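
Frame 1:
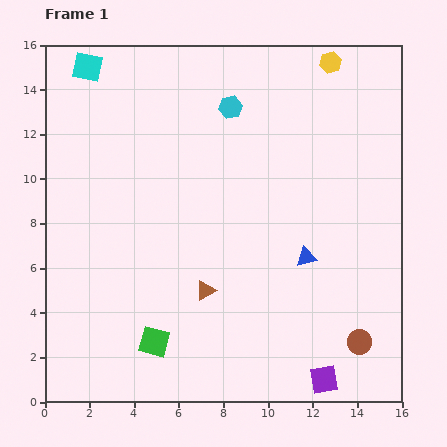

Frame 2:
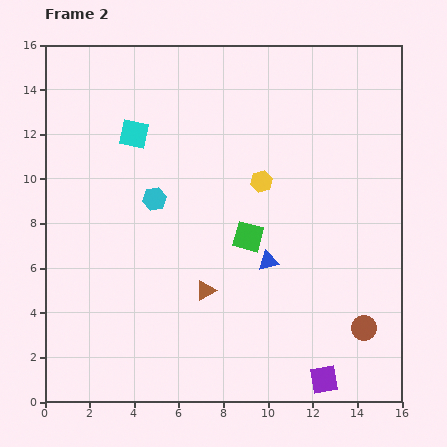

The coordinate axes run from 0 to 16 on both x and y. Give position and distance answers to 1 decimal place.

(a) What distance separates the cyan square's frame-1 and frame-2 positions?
3.7

The cyan square moved from (1.9, 15.0) to (4.0, 12.0), a distance of √(2.1² + 3.0²) ≈ 3.7.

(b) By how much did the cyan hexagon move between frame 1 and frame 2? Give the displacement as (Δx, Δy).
(-3.4, -4.1)

The cyan hexagon was at (8.3, 13.2) in frame 1 and (4.9, 9.1) in frame 2.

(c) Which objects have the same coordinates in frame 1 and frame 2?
the brown triangle, the purple square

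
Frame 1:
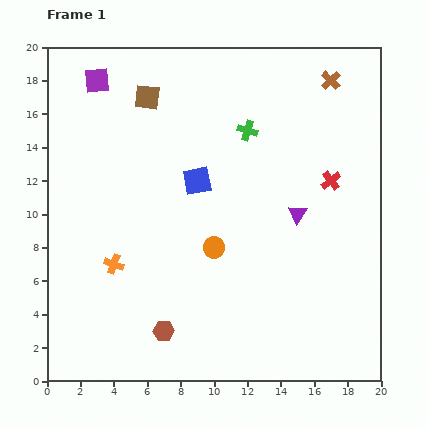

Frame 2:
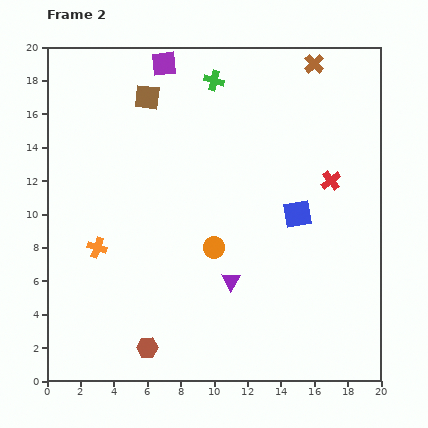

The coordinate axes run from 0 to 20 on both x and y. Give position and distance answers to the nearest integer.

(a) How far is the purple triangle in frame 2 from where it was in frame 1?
6

The purple triangle moved from (15, 10) to (11, 6), a distance of √(4² + 4²) ≈ 6.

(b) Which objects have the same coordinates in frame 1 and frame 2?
the red cross, the brown square, the orange circle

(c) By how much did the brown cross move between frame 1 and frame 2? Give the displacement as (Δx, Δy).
(-1, 1)

The brown cross was at (17, 18) in frame 1 and (16, 19) in frame 2.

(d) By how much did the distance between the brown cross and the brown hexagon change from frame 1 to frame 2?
+2

Distance in frame 1: 18. Distance in frame 2: 20.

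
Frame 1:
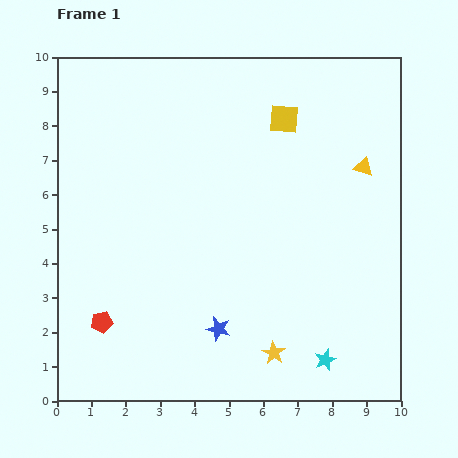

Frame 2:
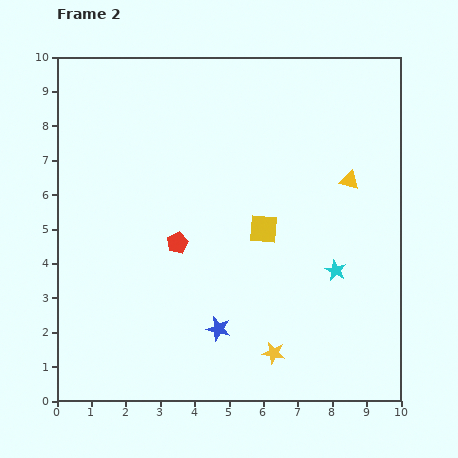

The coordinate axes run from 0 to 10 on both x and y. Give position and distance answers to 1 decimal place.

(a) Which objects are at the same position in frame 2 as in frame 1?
the blue star, the yellow star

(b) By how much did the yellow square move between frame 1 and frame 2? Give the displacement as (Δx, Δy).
(-0.6, -3.2)

The yellow square was at (6.6, 8.2) in frame 1 and (6.0, 5.0) in frame 2.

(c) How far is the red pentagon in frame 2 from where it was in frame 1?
3.2

The red pentagon moved from (1.3, 2.3) to (3.5, 4.6), a distance of √(2.2² + 2.3²) ≈ 3.2.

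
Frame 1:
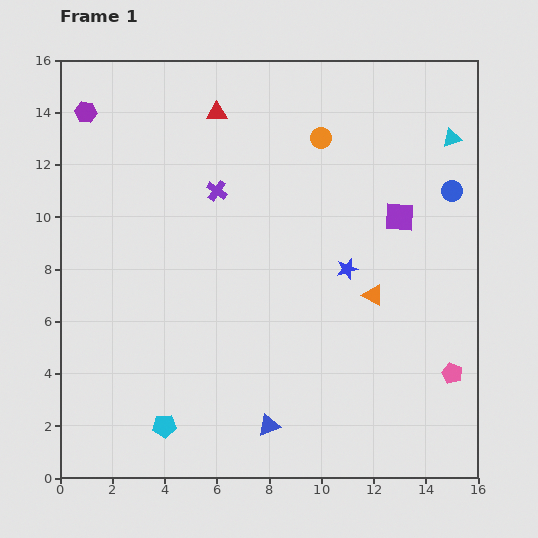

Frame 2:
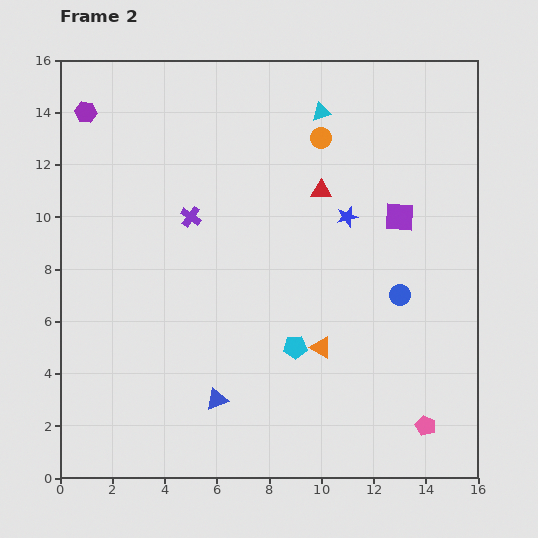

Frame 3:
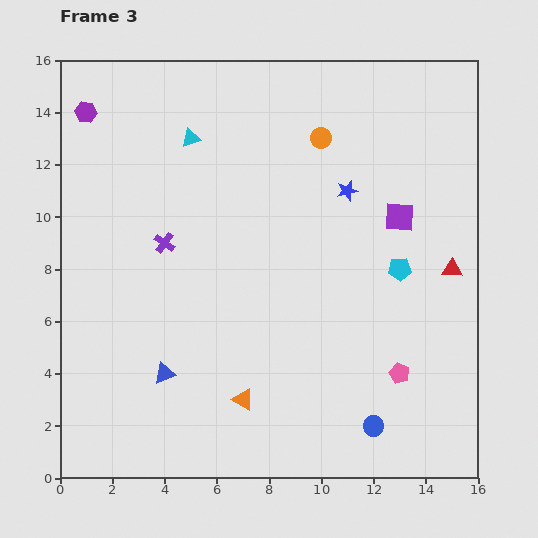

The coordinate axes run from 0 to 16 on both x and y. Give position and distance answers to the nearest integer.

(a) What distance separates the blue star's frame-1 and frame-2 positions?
2

The blue star moved from (11, 8) to (11, 10), a distance of √(0² + 2²) ≈ 2.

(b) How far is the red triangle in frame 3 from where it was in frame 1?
11

The red triangle moved from (6, 14) to (15, 8), a distance of √(9² + 6²) ≈ 11.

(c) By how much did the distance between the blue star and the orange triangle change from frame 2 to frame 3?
+4

Distance in frame 2: 5. Distance in frame 3: 9.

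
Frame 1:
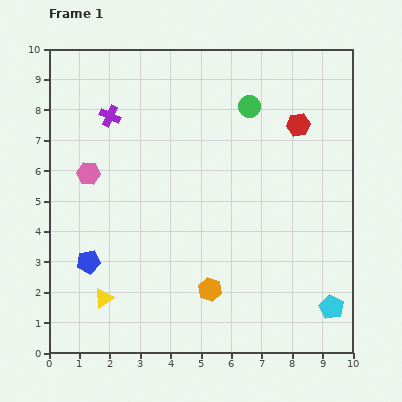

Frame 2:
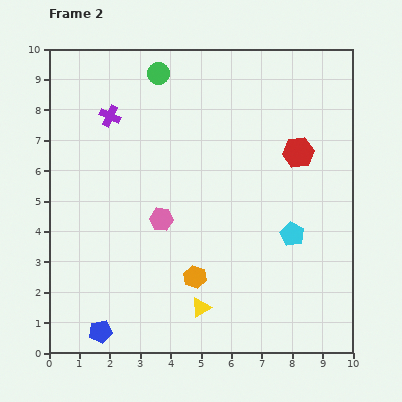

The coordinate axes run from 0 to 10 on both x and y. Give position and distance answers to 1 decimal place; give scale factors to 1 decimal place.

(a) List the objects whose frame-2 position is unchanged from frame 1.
the purple cross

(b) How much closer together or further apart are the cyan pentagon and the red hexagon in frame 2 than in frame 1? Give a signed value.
-3.4

Distance in frame 1: 6.1. Distance in frame 2: 2.7.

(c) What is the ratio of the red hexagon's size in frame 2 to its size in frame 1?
1.3×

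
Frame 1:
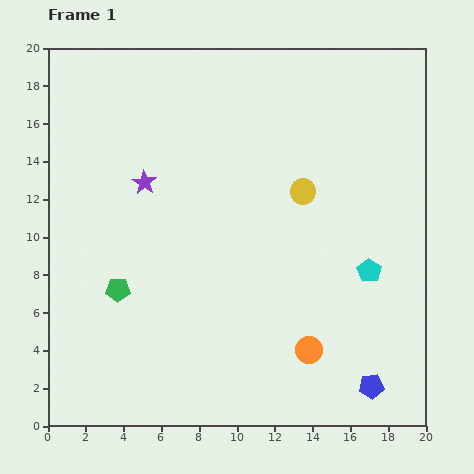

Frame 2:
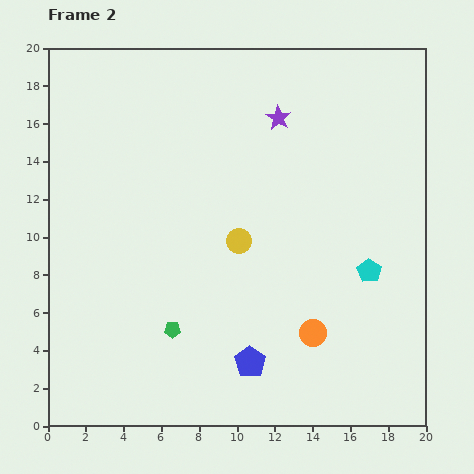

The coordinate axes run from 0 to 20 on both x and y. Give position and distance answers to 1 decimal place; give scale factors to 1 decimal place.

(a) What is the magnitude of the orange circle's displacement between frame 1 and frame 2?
0.9

The orange circle moved from (13.8, 4.0) to (14.0, 4.9), a distance of √(0.2² + 0.9²) ≈ 0.9.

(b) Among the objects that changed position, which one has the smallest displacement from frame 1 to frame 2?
the orange circle

(moved 0.9)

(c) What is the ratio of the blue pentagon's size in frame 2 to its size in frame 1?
1.3×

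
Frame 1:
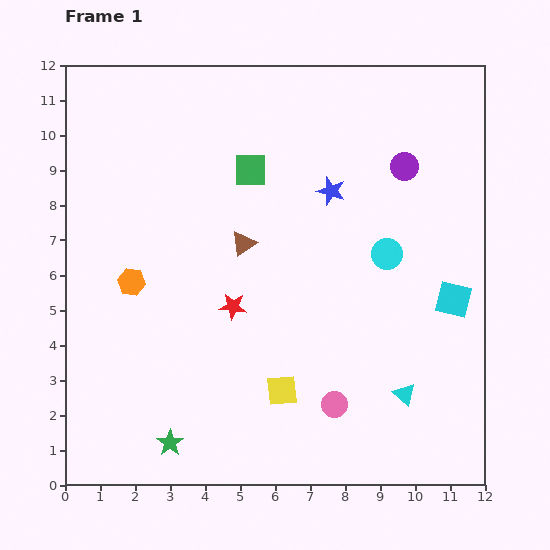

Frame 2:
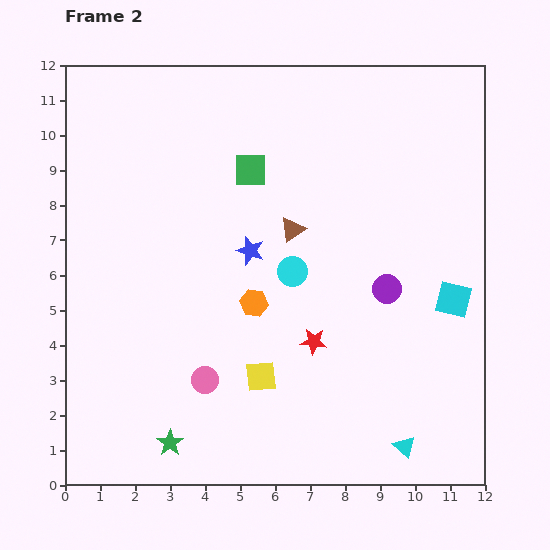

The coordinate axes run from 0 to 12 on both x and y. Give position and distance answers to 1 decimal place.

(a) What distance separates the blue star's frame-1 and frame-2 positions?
2.9

The blue star moved from (7.6, 8.4) to (5.3, 6.7), a distance of √(2.3² + 1.7²) ≈ 2.9.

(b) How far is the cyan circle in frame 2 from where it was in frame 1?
2.7

The cyan circle moved from (9.2, 6.6) to (6.5, 6.1), a distance of √(2.7² + 0.5²) ≈ 2.7.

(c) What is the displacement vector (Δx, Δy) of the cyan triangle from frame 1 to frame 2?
(0.0, -1.5)

The cyan triangle was at (9.7, 2.6) in frame 1 and (9.7, 1.1) in frame 2.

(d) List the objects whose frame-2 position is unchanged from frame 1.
the cyan square, the green square, the green star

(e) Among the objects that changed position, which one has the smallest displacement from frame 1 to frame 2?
the yellow square

(moved 0.7)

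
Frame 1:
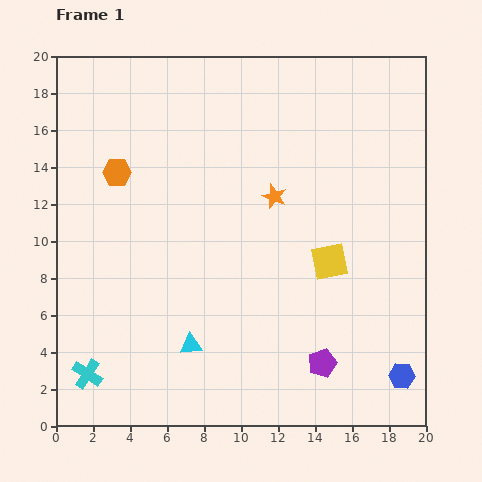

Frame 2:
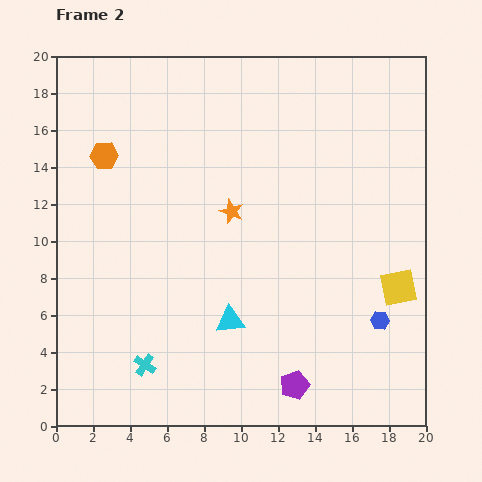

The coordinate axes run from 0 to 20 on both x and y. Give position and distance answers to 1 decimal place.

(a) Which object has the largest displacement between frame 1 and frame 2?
the yellow square

(moved 4.0; next 3.2)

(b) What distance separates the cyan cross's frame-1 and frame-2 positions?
3.1

The cyan cross moved from (1.7, 2.8) to (4.8, 3.3), a distance of √(3.1² + 0.5²) ≈ 3.1.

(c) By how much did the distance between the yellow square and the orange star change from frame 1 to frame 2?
+5.3

Distance in frame 1: 4.6. Distance in frame 2: 9.9.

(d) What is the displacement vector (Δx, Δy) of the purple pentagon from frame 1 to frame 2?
(-1.5, -1.2)

The purple pentagon was at (14.4, 3.4) in frame 1 and (12.9, 2.2) in frame 2.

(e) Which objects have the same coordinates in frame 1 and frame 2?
none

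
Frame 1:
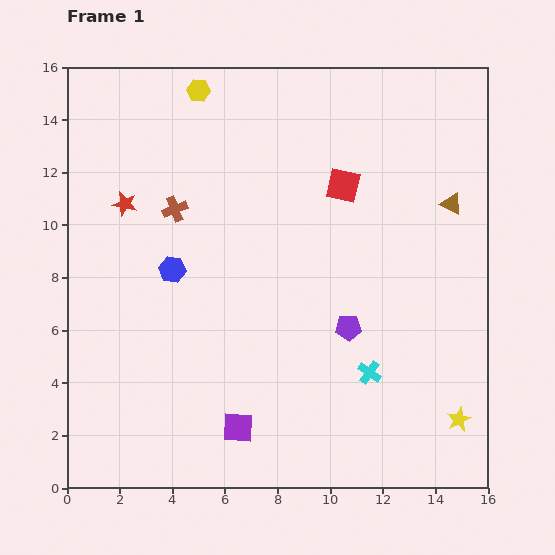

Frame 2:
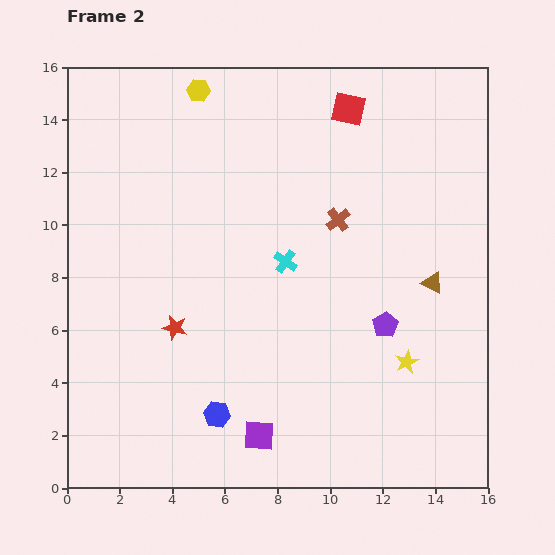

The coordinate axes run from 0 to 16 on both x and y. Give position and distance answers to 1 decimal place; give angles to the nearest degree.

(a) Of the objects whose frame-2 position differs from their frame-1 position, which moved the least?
the purple square

(moved 0.9)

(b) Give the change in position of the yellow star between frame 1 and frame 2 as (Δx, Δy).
(-2.0, 2.2)

The yellow star was at (14.9, 2.6) in frame 1 and (12.9, 4.8) in frame 2.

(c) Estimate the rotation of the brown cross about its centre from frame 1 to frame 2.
18° counter-clockwise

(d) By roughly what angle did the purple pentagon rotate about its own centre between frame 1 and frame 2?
30° counter-clockwise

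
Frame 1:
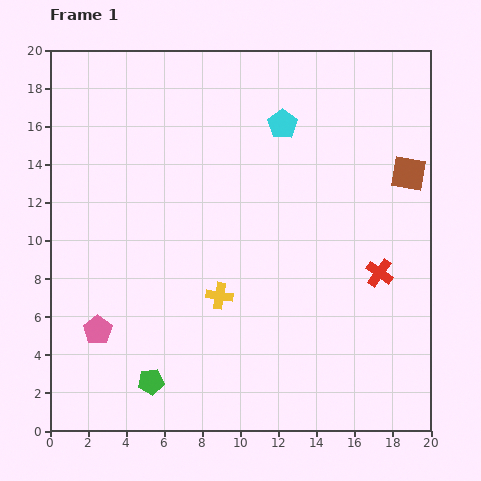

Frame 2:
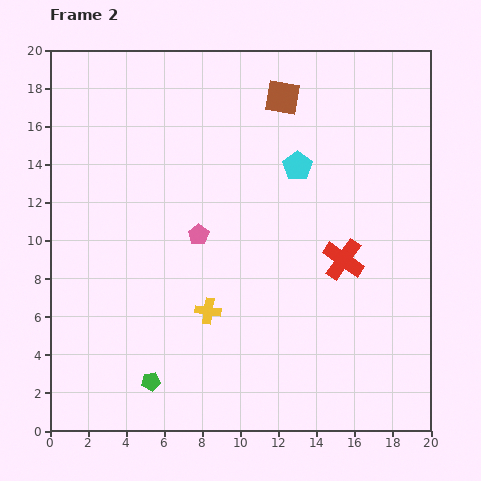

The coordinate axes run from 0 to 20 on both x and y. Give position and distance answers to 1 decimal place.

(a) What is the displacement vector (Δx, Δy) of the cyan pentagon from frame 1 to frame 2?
(0.8, -2.2)

The cyan pentagon was at (12.2, 16.1) in frame 1 and (13.0, 13.9) in frame 2.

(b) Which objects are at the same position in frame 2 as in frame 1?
the green pentagon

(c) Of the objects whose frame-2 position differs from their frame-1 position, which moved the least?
the yellow cross

(moved 1.0)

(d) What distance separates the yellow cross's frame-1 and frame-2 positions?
1.0

The yellow cross moved from (8.9, 7.1) to (8.3, 6.3), a distance of √(0.6² + 0.8²) ≈ 1.0.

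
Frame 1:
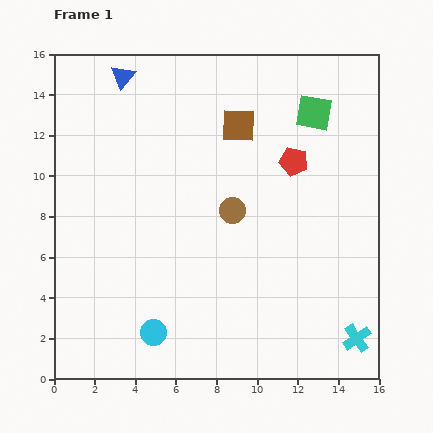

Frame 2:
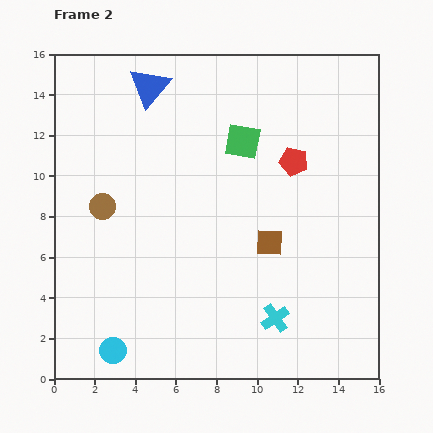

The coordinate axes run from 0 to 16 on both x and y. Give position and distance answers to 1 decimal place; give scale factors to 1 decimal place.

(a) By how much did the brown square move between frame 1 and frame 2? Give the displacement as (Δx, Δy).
(1.5, -5.8)

The brown square was at (9.1, 12.5) in frame 1 and (10.6, 6.7) in frame 2.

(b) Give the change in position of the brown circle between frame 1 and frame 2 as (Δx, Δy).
(-6.4, 0.2)

The brown circle was at (8.8, 8.3) in frame 1 and (2.4, 8.5) in frame 2.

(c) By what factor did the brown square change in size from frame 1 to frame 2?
0.8×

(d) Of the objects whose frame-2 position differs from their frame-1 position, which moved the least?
the blue triangle

(moved 1.4)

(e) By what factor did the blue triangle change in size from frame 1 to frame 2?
1.7×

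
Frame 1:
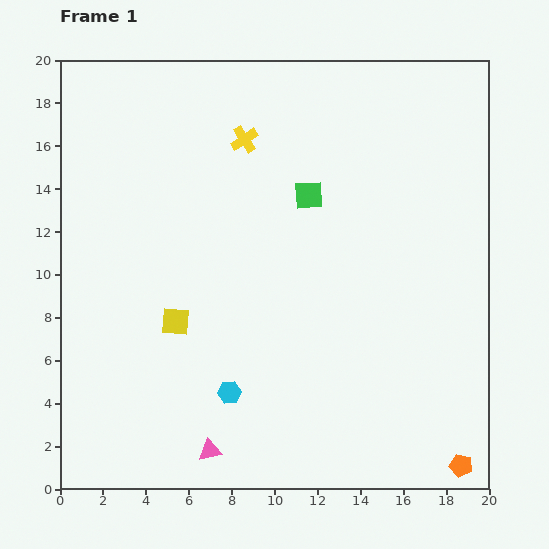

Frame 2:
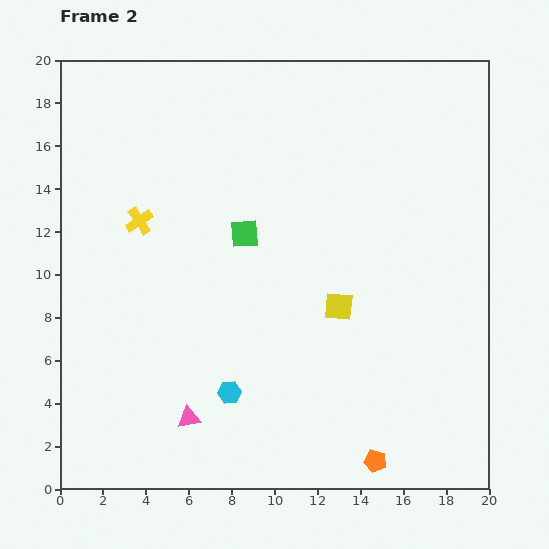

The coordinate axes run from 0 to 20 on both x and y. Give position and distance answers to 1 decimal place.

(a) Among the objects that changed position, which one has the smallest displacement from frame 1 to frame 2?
the pink triangle

(moved 1.8)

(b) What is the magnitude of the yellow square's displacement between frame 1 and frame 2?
7.6

The yellow square moved from (5.4, 7.8) to (13.0, 8.5), a distance of √(7.6² + 0.7²) ≈ 7.6.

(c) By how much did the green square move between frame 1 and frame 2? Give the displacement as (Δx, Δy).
(-3.0, -1.8)

The green square was at (11.6, 13.7) in frame 1 and (8.6, 11.9) in frame 2.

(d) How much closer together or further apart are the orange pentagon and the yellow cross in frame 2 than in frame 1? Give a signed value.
-2.5

Distance in frame 1: 18.2. Distance in frame 2: 15.7.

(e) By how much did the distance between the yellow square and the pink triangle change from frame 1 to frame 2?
+2.5

Distance in frame 1: 6.2. Distance in frame 2: 8.7.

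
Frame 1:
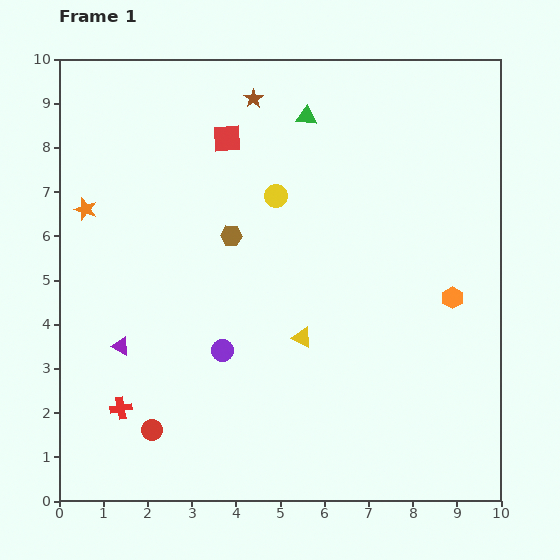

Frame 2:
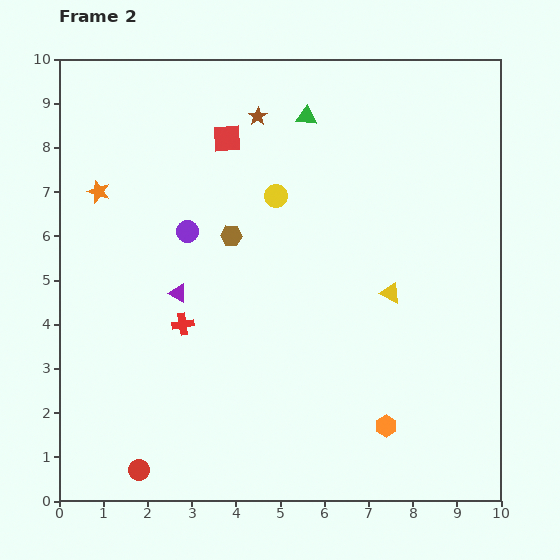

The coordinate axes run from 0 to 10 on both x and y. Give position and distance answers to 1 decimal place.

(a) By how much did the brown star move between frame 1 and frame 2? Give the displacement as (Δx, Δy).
(0.1, -0.4)

The brown star was at (4.4, 9.1) in frame 1 and (4.5, 8.7) in frame 2.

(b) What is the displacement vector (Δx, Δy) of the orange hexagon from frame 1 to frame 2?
(-1.5, -2.9)

The orange hexagon was at (8.9, 4.6) in frame 1 and (7.4, 1.7) in frame 2.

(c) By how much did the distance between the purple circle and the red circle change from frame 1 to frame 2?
+3.1

Distance in frame 1: 2.4. Distance in frame 2: 5.5.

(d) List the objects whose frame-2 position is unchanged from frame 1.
the yellow circle, the green triangle, the red square, the brown hexagon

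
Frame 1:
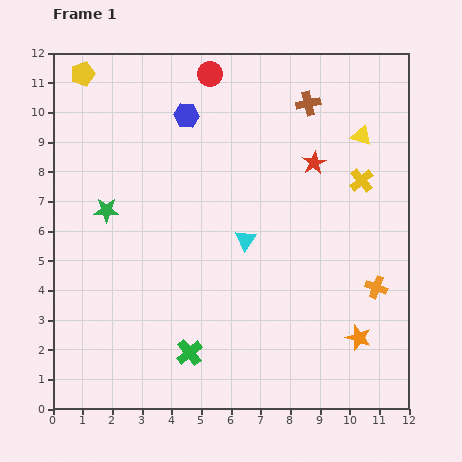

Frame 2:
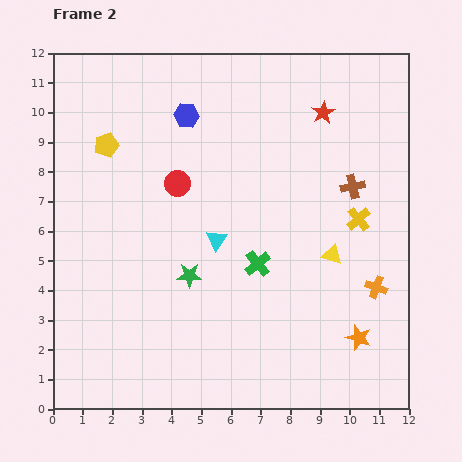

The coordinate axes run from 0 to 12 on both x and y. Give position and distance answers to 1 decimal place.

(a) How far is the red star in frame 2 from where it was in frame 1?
1.7

The red star moved from (8.8, 8.3) to (9.1, 10.0), a distance of √(0.3² + 1.7²) ≈ 1.7.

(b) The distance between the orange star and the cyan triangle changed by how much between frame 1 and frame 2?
+0.8

Distance in frame 1: 5.0. Distance in frame 2: 5.8.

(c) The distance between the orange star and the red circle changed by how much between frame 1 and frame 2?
-2.2

Distance in frame 1: 10.2. Distance in frame 2: 8.0.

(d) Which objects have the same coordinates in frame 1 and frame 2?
the blue hexagon, the orange star, the orange cross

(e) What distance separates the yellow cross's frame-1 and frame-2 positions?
1.3

The yellow cross moved from (10.4, 7.7) to (10.3, 6.4), a distance of √(0.1² + 1.3²) ≈ 1.3.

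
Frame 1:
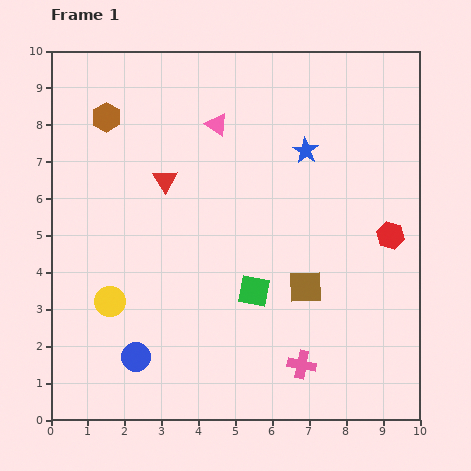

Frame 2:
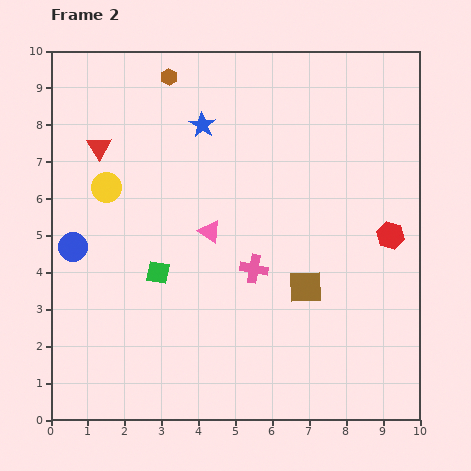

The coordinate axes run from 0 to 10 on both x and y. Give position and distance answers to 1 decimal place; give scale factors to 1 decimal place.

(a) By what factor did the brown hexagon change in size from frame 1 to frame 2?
0.6×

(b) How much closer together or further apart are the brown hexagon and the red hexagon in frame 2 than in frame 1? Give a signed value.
-0.9

Distance in frame 1: 8.3. Distance in frame 2: 7.4.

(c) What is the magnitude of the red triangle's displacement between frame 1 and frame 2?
2.0

The red triangle moved from (3.1, 6.5) to (1.3, 7.4), a distance of √(1.8² + 0.9²) ≈ 2.0.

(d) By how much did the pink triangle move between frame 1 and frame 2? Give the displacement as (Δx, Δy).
(-0.2, -2.9)

The pink triangle was at (4.5, 8.0) in frame 1 and (4.3, 5.1) in frame 2.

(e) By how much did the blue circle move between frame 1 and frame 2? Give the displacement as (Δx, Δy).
(-1.7, 3.0)

The blue circle was at (2.3, 1.7) in frame 1 and (0.6, 4.7) in frame 2.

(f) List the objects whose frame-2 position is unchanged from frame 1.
the brown square, the red hexagon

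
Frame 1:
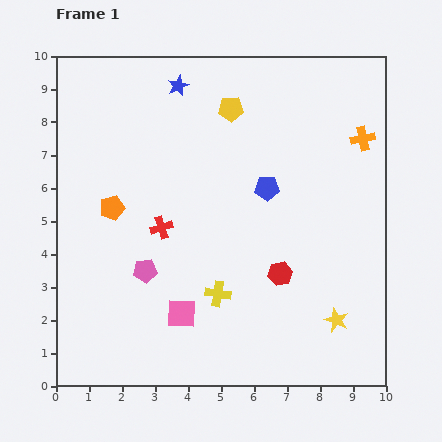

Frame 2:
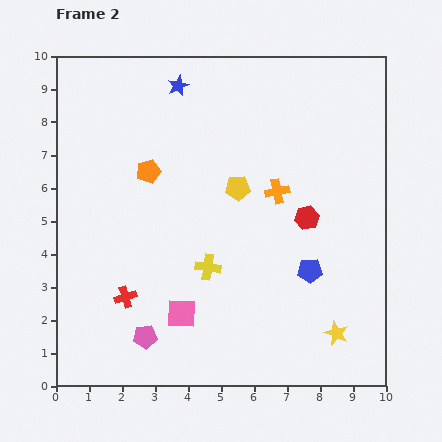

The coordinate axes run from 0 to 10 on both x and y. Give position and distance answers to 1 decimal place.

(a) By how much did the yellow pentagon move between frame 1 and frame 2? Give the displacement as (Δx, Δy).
(0.2, -2.4)

The yellow pentagon was at (5.3, 8.4) in frame 1 and (5.5, 6.0) in frame 2.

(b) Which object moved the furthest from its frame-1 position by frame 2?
the orange cross

(moved 3.1; next 2.8)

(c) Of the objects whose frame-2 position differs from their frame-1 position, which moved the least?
the yellow star

(moved 0.4)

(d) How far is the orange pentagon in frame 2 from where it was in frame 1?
1.6

The orange pentagon moved from (1.7, 5.4) to (2.8, 6.5), a distance of √(1.1² + 1.1²) ≈ 1.6.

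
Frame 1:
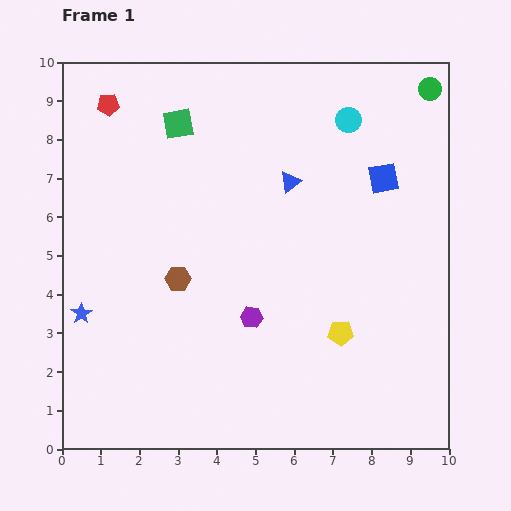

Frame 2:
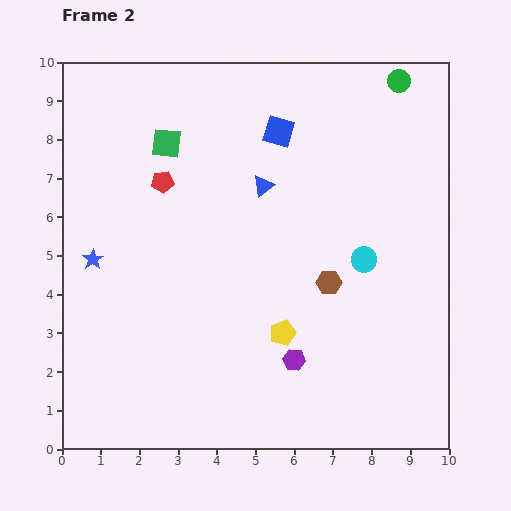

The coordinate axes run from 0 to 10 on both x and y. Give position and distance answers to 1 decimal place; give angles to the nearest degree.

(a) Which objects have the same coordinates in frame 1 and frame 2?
none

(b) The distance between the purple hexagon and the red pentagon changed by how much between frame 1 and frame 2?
-0.9

Distance in frame 1: 6.6. Distance in frame 2: 5.7.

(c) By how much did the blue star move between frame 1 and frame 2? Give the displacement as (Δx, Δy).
(0.3, 1.4)

The blue star was at (0.5, 3.5) in frame 1 and (0.8, 4.9) in frame 2.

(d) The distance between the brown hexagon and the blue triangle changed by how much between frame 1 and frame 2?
-0.8

Distance in frame 1: 3.8. Distance in frame 2: 3.0.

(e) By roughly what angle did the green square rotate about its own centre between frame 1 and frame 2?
17° clockwise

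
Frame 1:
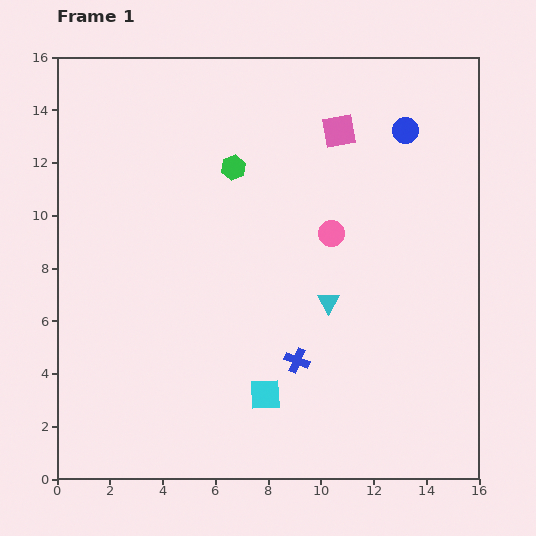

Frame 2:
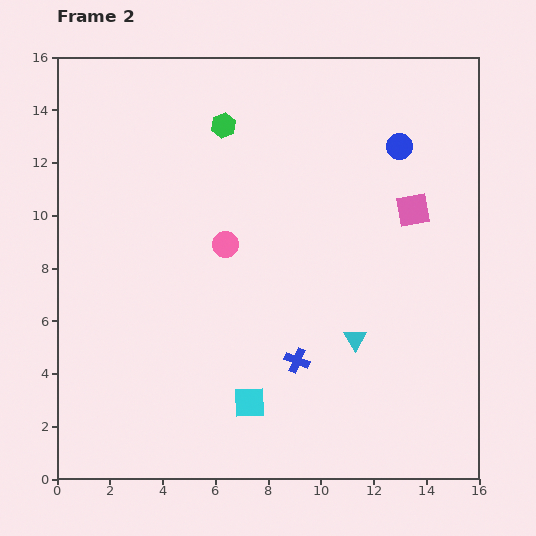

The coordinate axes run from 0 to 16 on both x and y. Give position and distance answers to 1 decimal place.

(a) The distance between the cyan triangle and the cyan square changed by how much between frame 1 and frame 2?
+0.5

Distance in frame 1: 4.2. Distance in frame 2: 4.7.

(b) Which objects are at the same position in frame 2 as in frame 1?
the blue cross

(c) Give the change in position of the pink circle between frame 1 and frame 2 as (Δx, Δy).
(-4.0, -0.4)

The pink circle was at (10.4, 9.3) in frame 1 and (6.4, 8.9) in frame 2.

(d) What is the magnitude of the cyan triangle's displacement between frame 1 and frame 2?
1.7

The cyan triangle moved from (10.3, 6.7) to (11.3, 5.3), a distance of √(1.0² + 1.4²) ≈ 1.7.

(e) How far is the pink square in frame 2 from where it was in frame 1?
4.1

The pink square moved from (10.7, 13.2) to (13.5, 10.2), a distance of √(2.8² + 3.0²) ≈ 4.1.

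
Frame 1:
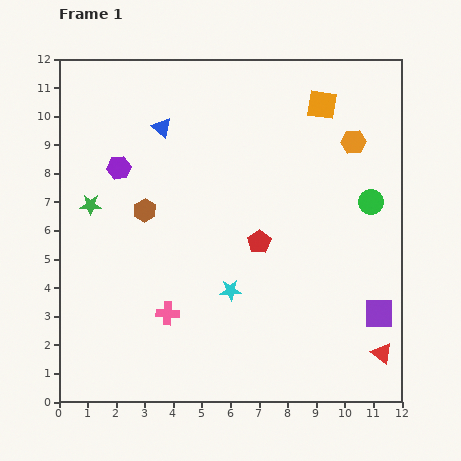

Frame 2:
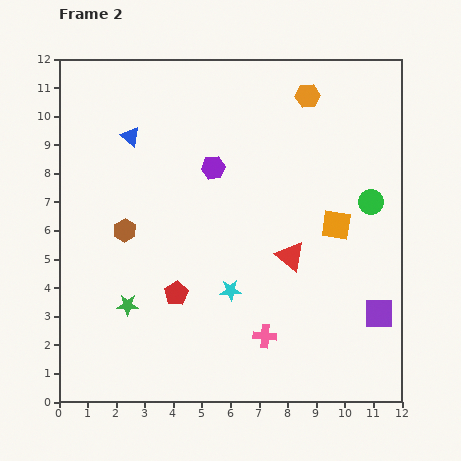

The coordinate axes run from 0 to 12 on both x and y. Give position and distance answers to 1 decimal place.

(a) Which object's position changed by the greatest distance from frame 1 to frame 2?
the red triangle

(moved 4.7; next 4.2)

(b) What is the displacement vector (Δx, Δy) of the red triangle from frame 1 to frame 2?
(-3.2, 3.4)

The red triangle was at (11.3, 1.7) in frame 1 and (8.1, 5.1) in frame 2.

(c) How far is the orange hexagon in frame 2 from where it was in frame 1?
2.3

The orange hexagon moved from (10.3, 9.1) to (8.7, 10.7), a distance of √(1.6² + 1.6²) ≈ 2.3.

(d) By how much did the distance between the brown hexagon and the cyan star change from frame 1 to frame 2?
+0.2

Distance in frame 1: 4.1. Distance in frame 2: 4.3.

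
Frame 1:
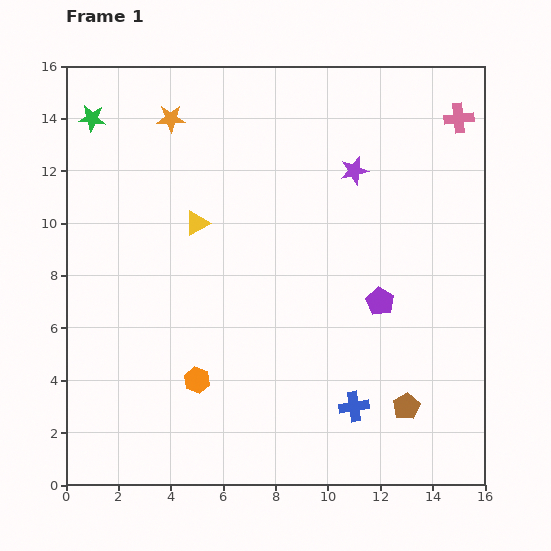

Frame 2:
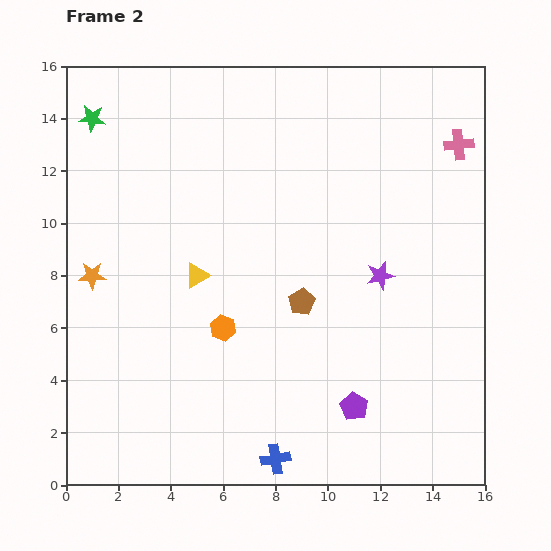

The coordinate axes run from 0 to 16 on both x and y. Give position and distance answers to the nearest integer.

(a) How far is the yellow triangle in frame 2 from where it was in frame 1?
2

The yellow triangle moved from (5, 10) to (5, 8), a distance of √(0² + 2²) ≈ 2.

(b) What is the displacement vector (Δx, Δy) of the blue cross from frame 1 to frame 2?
(-3, -2)

The blue cross was at (11, 3) in frame 1 and (8, 1) in frame 2.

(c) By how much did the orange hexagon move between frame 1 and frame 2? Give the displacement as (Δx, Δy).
(1, 2)

The orange hexagon was at (5, 4) in frame 1 and (6, 6) in frame 2.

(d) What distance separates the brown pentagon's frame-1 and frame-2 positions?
6

The brown pentagon moved from (13, 3) to (9, 7), a distance of √(4² + 4²) ≈ 6.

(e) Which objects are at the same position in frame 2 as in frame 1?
the green star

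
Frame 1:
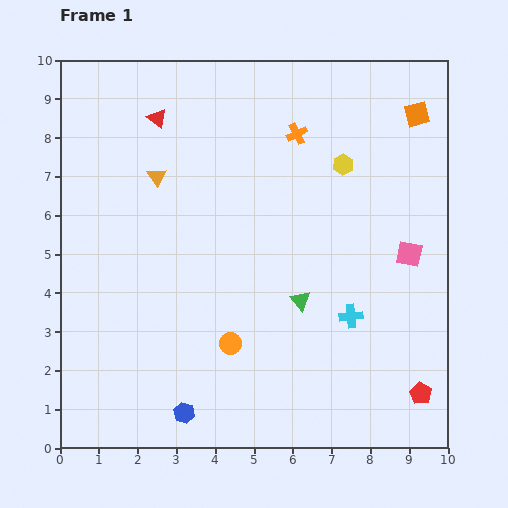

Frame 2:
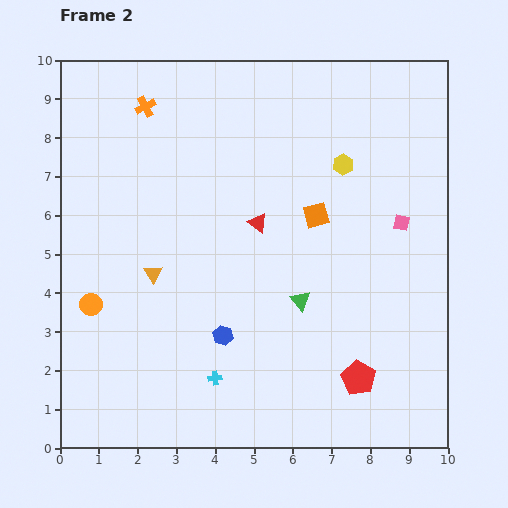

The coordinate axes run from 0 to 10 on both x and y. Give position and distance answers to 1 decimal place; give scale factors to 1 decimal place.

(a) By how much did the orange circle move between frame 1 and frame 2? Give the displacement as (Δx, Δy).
(-3.6, 1.0)

The orange circle was at (4.4, 2.7) in frame 1 and (0.8, 3.7) in frame 2.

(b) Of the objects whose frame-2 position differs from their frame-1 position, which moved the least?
the pink square

(moved 0.8)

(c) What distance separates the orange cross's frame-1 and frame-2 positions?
4.0

The orange cross moved from (6.1, 8.1) to (2.2, 8.8), a distance of √(3.9² + 0.7²) ≈ 4.0.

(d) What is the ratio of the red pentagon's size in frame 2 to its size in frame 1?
1.5×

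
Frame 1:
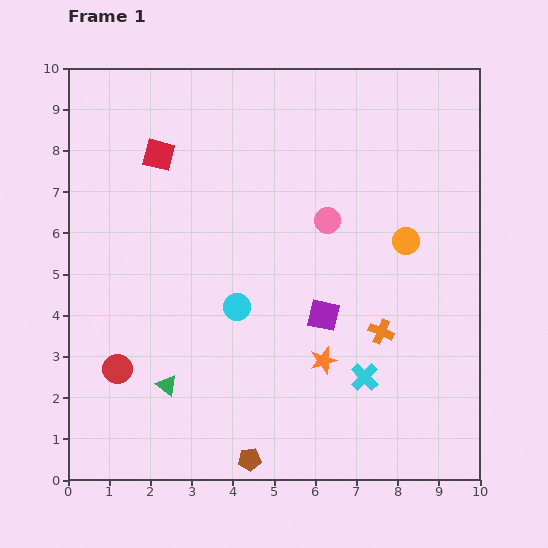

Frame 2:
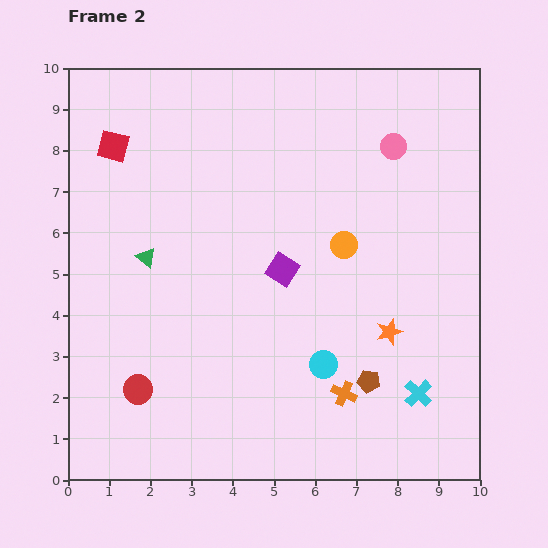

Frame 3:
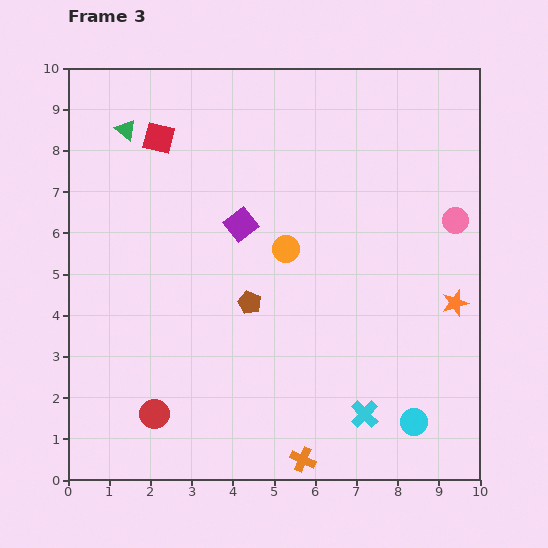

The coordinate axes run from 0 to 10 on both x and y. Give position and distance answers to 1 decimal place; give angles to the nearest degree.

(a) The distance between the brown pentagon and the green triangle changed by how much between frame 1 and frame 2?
+3.5

Distance in frame 1: 2.7. Distance in frame 2: 6.2.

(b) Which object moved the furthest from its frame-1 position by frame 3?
the green triangle

(moved 6.3; next 5.1)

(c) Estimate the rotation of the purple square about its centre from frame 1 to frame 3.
39° clockwise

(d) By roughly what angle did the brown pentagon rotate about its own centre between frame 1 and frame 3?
30° clockwise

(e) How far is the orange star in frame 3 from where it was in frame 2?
1.7

The orange star moved from (7.8, 3.6) to (9.4, 4.3), a distance of √(1.6² + 0.7²) ≈ 1.7.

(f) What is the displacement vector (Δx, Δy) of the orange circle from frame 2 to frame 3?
(-1.4, -0.1)

The orange circle was at (6.7, 5.7) in frame 2 and (5.3, 5.6) in frame 3.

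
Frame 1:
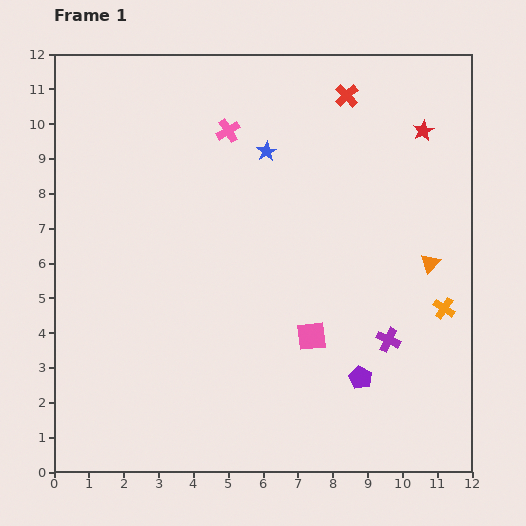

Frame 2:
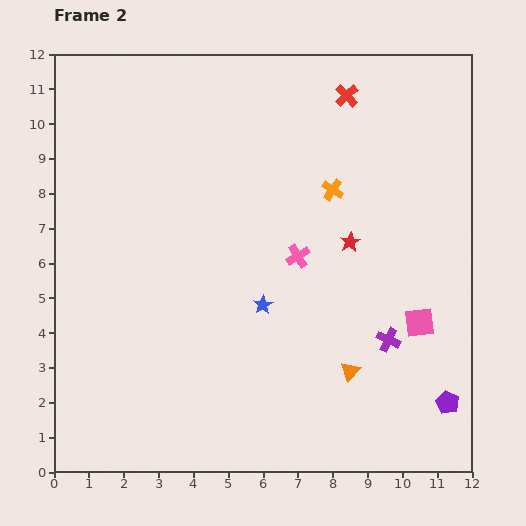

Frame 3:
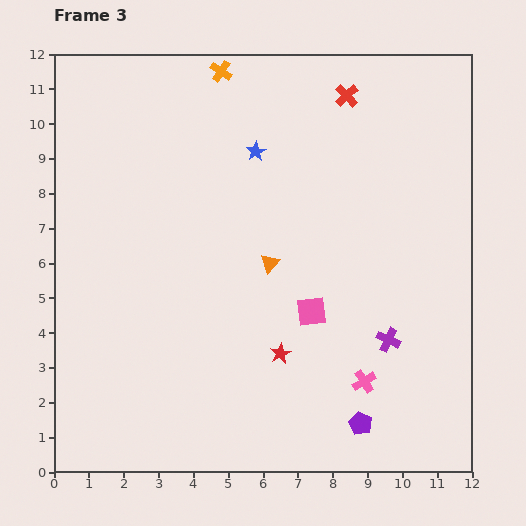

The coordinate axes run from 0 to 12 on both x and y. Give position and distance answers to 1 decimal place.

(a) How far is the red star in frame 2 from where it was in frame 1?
3.8

The red star moved from (10.6, 9.8) to (8.5, 6.6), a distance of √(2.1² + 3.2²) ≈ 3.8.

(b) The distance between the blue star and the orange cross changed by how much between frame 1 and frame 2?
-2.9

Distance in frame 1: 6.8. Distance in frame 2: 3.9.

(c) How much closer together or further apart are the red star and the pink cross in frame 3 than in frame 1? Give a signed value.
-3.1

Distance in frame 1: 5.6. Distance in frame 3: 2.5.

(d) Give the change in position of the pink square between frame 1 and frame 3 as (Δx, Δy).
(0.0, 0.7)

The pink square was at (7.4, 3.9) in frame 1 and (7.4, 4.6) in frame 3.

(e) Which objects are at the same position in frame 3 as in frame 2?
the red cross, the purple cross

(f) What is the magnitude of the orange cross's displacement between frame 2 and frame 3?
4.7

The orange cross moved from (8.0, 8.1) to (4.8, 11.5), a distance of √(3.2² + 3.4²) ≈ 4.7.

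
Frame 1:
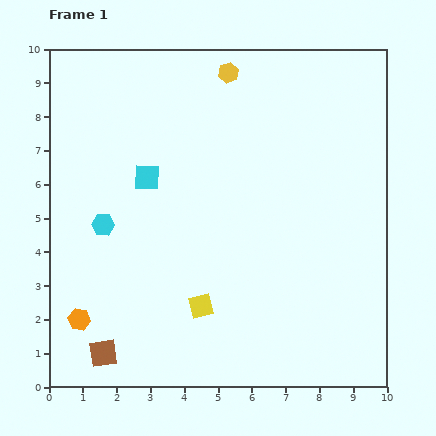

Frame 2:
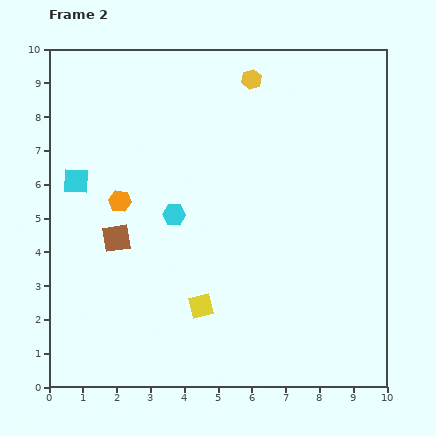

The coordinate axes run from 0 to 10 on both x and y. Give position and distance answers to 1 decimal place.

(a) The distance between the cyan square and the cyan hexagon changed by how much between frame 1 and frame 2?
+1.2

Distance in frame 1: 1.9. Distance in frame 2: 3.1.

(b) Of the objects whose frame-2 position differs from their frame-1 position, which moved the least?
the yellow hexagon

(moved 0.7)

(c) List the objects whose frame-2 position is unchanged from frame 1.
the yellow square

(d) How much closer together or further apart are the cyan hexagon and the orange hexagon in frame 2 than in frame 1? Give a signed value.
-1.3

Distance in frame 1: 2.9. Distance in frame 2: 1.6.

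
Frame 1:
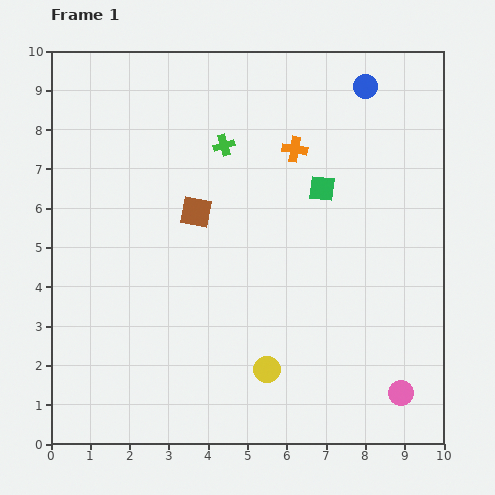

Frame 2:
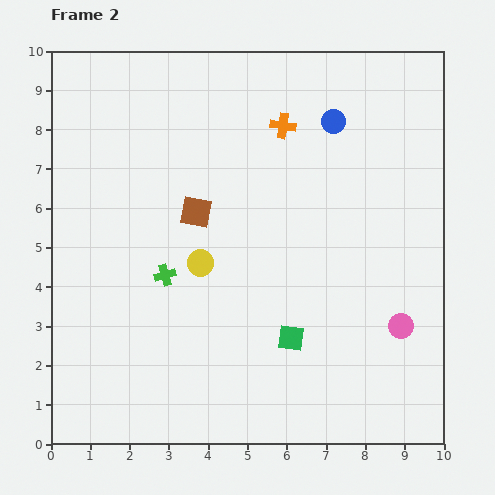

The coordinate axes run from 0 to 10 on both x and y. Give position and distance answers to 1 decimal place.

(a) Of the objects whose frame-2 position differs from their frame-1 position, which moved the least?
the orange cross

(moved 0.7)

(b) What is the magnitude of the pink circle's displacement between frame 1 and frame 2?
1.7

The pink circle moved from (8.9, 1.3) to (8.9, 3.0), a distance of √(0.0² + 1.7²) ≈ 1.7.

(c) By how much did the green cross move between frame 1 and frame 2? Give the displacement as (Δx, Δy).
(-1.5, -3.3)

The green cross was at (4.4, 7.6) in frame 1 and (2.9, 4.3) in frame 2.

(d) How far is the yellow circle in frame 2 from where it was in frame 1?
3.2

The yellow circle moved from (5.5, 1.9) to (3.8, 4.6), a distance of √(1.7² + 2.7²) ≈ 3.2.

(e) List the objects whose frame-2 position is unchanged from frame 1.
the brown square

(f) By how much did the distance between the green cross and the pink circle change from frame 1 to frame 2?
-1.6

Distance in frame 1: 7.7. Distance in frame 2: 6.1.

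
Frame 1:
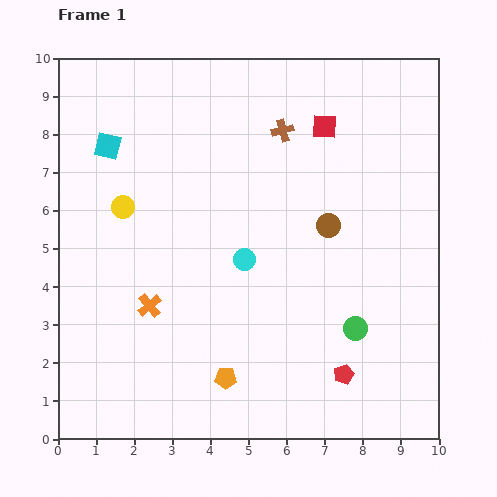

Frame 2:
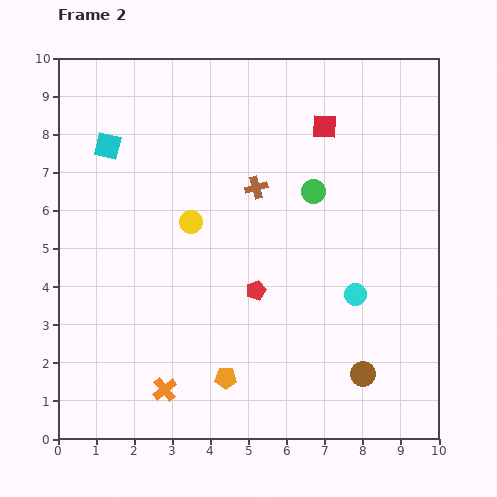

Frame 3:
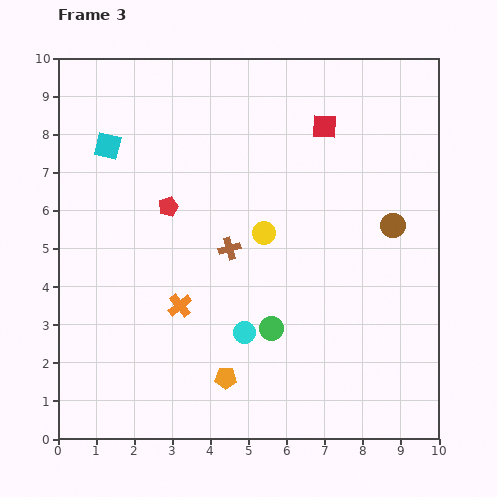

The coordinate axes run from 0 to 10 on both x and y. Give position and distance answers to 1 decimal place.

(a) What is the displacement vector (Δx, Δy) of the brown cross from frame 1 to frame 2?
(-0.7, -1.5)

The brown cross was at (5.9, 8.1) in frame 1 and (5.2, 6.6) in frame 2.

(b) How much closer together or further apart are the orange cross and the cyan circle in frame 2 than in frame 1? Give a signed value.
+2.8

Distance in frame 1: 2.8. Distance in frame 2: 5.6.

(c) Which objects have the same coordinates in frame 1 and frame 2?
the orange pentagon, the red square, the cyan square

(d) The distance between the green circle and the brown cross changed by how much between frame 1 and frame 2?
-4.0

Distance in frame 1: 5.5. Distance in frame 2: 1.5.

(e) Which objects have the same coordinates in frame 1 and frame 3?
the orange pentagon, the red square, the cyan square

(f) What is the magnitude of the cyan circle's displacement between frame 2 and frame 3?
3.1

The cyan circle moved from (7.8, 3.8) to (4.9, 2.8), a distance of √(2.9² + 1.0²) ≈ 3.1.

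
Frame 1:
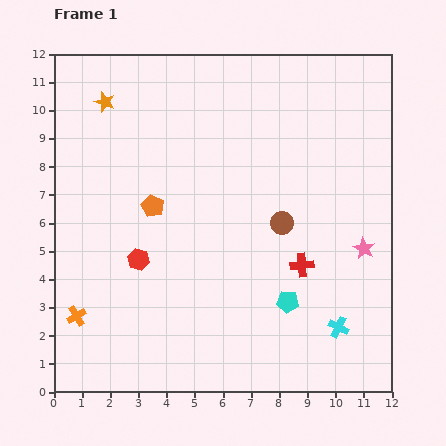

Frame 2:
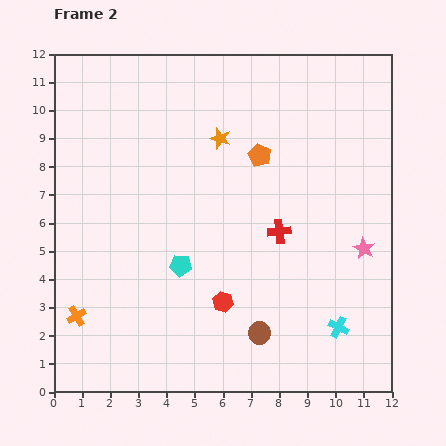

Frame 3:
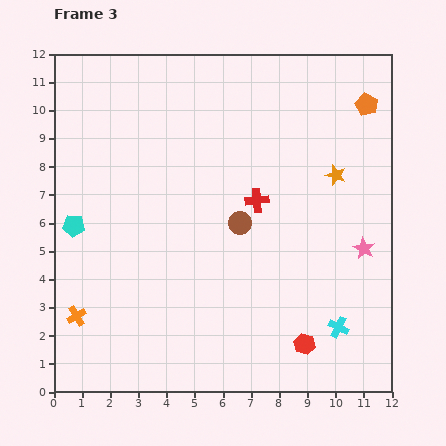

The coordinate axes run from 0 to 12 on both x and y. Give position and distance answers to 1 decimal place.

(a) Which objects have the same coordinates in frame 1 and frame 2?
the cyan cross, the orange cross, the pink star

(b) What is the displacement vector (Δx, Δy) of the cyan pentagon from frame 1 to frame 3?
(-7.6, 2.7)

The cyan pentagon was at (8.3, 3.2) in frame 1 and (0.7, 5.9) in frame 3.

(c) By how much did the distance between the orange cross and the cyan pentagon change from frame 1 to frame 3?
-4.3

Distance in frame 1: 7.5. Distance in frame 3: 3.2.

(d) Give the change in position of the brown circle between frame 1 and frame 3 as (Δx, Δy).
(-1.5, 0.0)

The brown circle was at (8.1, 6.0) in frame 1 and (6.6, 6.0) in frame 3.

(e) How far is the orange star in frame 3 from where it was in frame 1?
8.6

The orange star moved from (1.8, 10.3) to (10.0, 7.7), a distance of √(8.2² + 2.6²) ≈ 8.6.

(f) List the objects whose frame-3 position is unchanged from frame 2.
the cyan cross, the orange cross, the pink star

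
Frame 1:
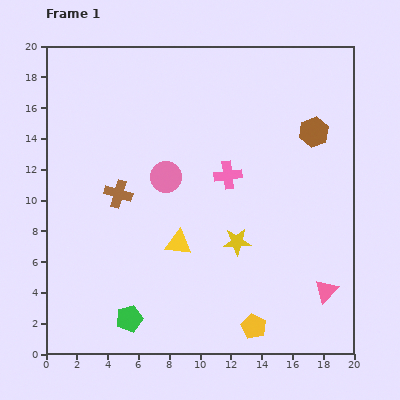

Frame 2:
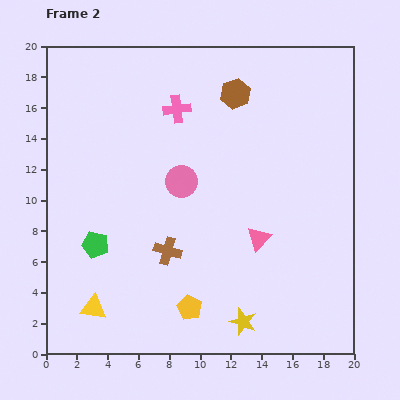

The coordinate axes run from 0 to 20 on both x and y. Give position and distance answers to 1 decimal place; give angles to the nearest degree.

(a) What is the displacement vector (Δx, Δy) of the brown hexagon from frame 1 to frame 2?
(-5.1, 2.5)

The brown hexagon was at (17.4, 14.4) in frame 1 and (12.3, 16.9) in frame 2.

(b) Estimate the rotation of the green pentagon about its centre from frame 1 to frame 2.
30° clockwise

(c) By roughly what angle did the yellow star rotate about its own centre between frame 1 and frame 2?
23° clockwise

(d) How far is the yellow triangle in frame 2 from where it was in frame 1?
6.9

The yellow triangle moved from (8.6, 7.2) to (3.1, 3.0), a distance of √(5.5² + 4.2²) ≈ 6.9.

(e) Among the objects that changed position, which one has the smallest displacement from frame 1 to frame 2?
the pink circle

(moved 1.0)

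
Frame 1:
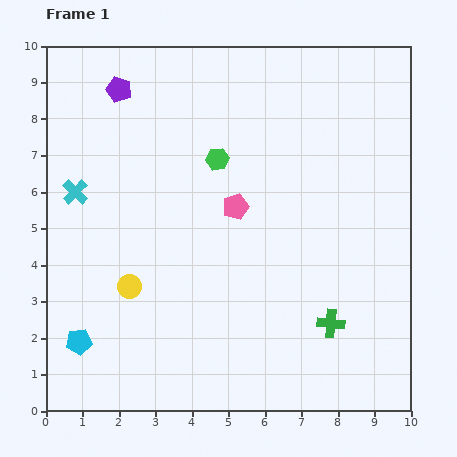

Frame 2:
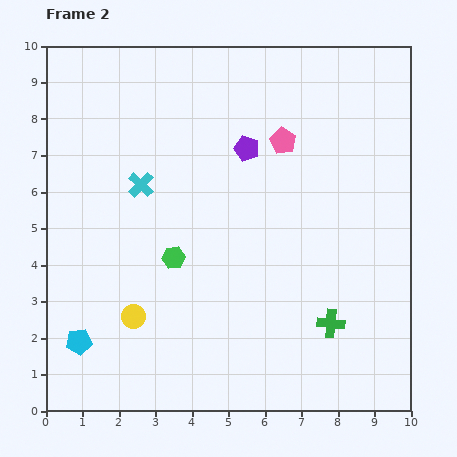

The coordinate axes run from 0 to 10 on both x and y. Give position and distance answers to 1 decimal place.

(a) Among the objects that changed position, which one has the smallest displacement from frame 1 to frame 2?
the yellow circle

(moved 0.8)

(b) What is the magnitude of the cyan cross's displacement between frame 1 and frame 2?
1.8

The cyan cross moved from (0.8, 6.0) to (2.6, 6.2), a distance of √(1.8² + 0.2²) ≈ 1.8.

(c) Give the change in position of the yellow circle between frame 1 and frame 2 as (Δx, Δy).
(0.1, -0.8)

The yellow circle was at (2.3, 3.4) in frame 1 and (2.4, 2.6) in frame 2.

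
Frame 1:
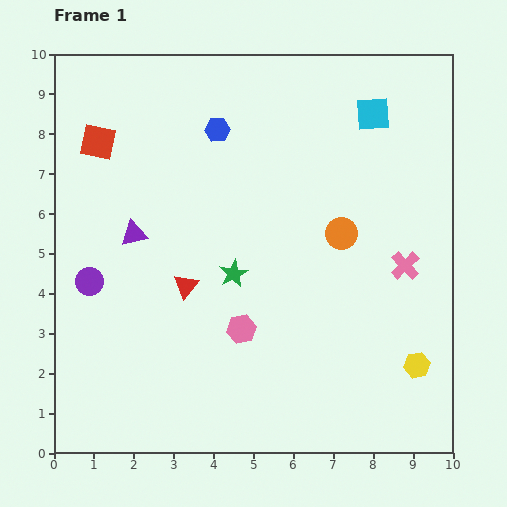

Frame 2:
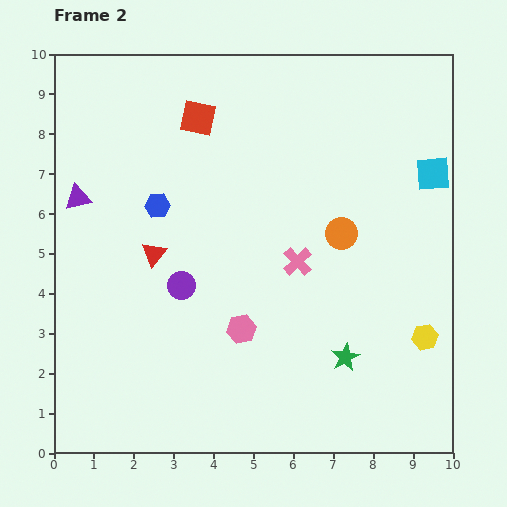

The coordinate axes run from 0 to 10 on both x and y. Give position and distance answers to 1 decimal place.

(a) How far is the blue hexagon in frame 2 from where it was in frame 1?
2.4

The blue hexagon moved from (4.1, 8.1) to (2.6, 6.2), a distance of √(1.5² + 1.9²) ≈ 2.4.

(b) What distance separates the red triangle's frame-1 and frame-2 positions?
1.1

The red triangle moved from (3.3, 4.2) to (2.5, 5.0), a distance of √(0.8² + 0.8²) ≈ 1.1.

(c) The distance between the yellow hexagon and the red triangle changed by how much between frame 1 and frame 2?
+1.0

Distance in frame 1: 6.1. Distance in frame 2: 7.1.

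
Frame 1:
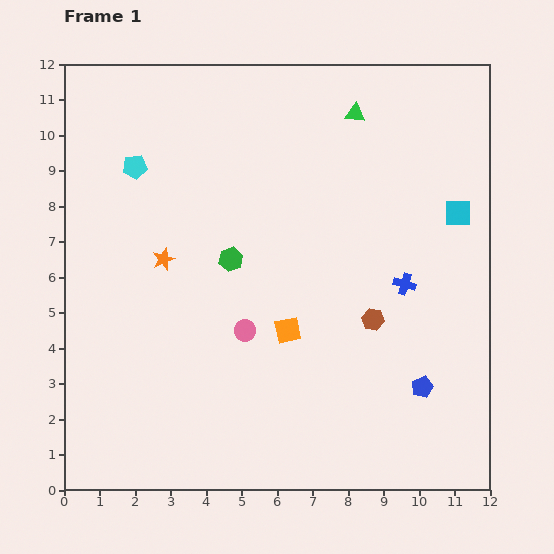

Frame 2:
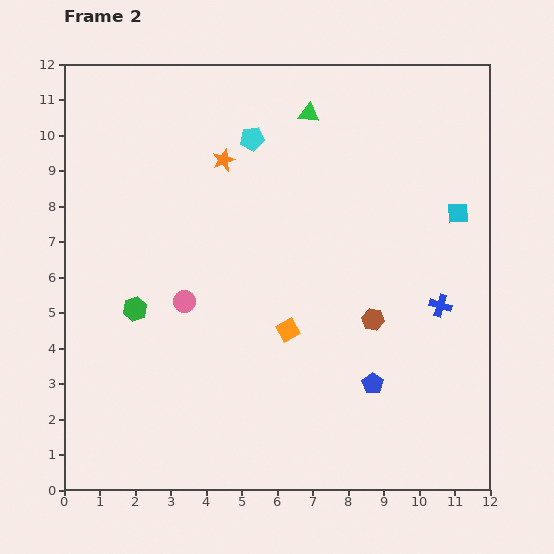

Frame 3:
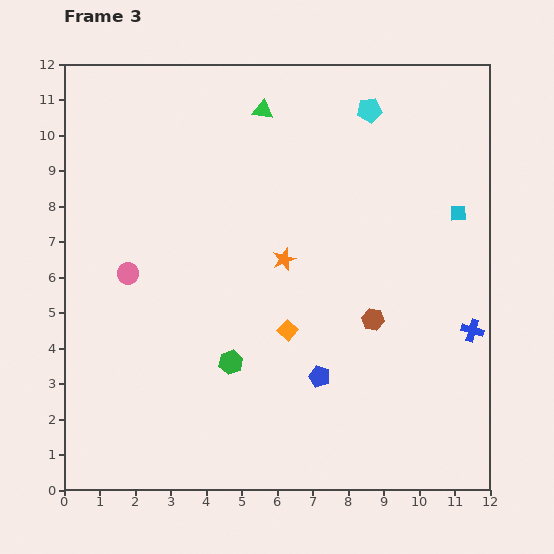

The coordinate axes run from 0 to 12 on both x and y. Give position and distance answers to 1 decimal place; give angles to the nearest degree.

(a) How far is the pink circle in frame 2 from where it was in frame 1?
1.9

The pink circle moved from (5.1, 4.5) to (3.4, 5.3), a distance of √(1.7² + 0.8²) ≈ 1.9.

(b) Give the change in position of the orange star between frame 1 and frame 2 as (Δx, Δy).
(1.7, 2.8)

The orange star was at (2.8, 6.5) in frame 1 and (4.5, 9.3) in frame 2.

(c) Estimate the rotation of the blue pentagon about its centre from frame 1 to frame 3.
31° counter-clockwise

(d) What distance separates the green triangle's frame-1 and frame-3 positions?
2.6

The green triangle moved from (8.2, 10.6) to (5.6, 10.7), a distance of √(2.6² + 0.1²) ≈ 2.6.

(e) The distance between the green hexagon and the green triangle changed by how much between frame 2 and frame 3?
-0.2

Distance in frame 2: 7.4. Distance in frame 3: 7.2.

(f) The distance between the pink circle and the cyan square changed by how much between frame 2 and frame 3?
+1.4

Distance in frame 2: 8.1. Distance in frame 3: 9.5.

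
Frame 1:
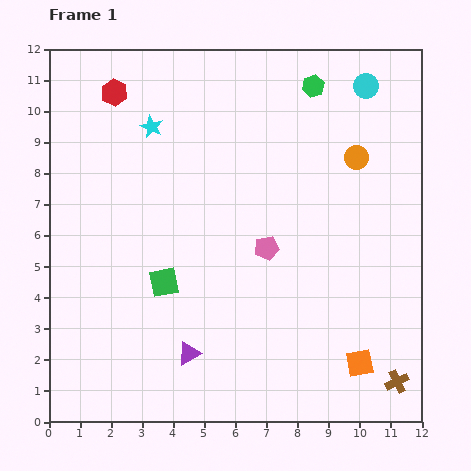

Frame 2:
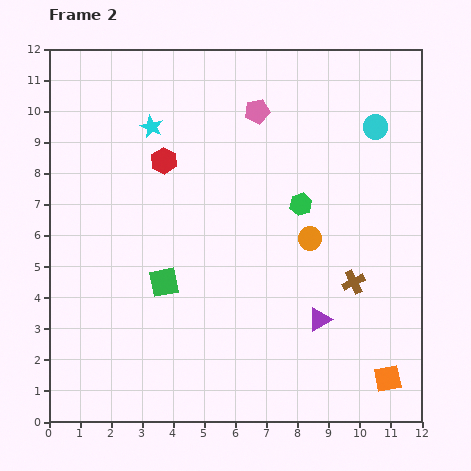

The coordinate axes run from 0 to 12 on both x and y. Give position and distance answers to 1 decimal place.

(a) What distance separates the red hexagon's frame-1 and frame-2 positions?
2.7

The red hexagon moved from (2.1, 10.6) to (3.7, 8.4), a distance of √(1.6² + 2.2²) ≈ 2.7.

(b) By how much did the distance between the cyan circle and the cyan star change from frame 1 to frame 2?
+0.2

Distance in frame 1: 7.0. Distance in frame 2: 7.2.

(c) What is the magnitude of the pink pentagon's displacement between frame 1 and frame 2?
4.4

The pink pentagon moved from (7.0, 5.6) to (6.7, 10.0), a distance of √(0.3² + 4.4²) ≈ 4.4.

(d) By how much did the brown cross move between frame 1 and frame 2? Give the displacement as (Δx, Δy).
(-1.4, 3.2)

The brown cross was at (11.2, 1.3) in frame 1 and (9.8, 4.5) in frame 2.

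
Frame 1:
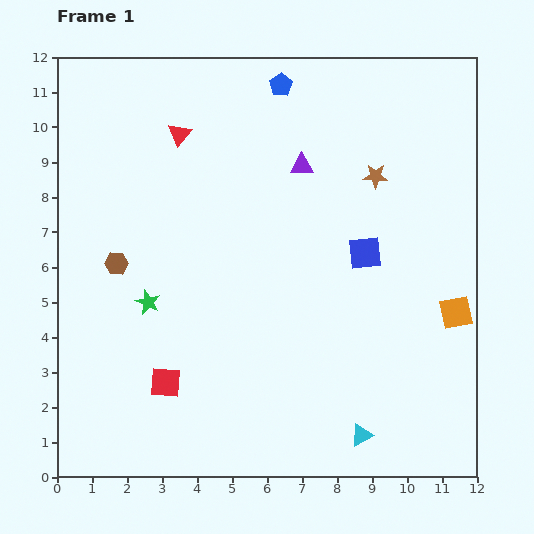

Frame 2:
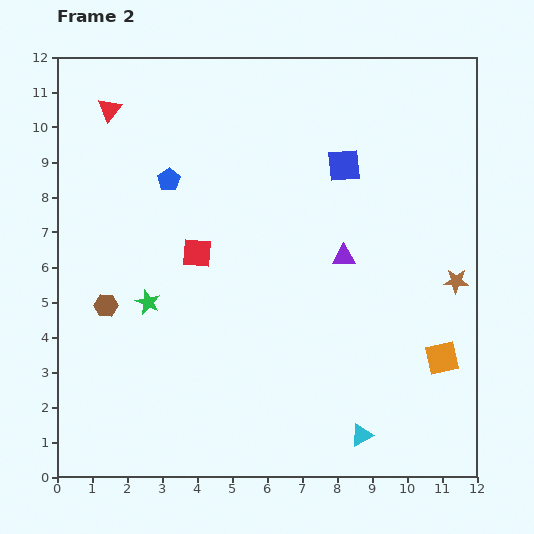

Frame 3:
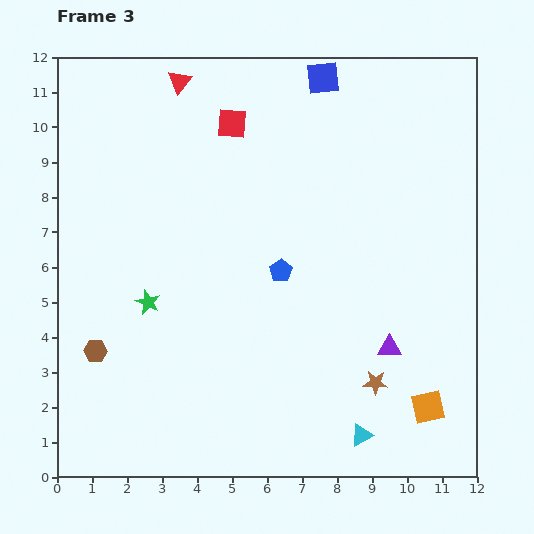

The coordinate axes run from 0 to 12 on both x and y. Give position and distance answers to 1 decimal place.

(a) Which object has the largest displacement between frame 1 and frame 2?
the blue pentagon

(moved 4.2; next 3.8)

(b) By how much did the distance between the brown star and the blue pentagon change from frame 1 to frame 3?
+0.5

Distance in frame 1: 3.7. Distance in frame 3: 4.2.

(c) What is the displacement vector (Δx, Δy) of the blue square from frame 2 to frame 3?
(-0.6, 2.5)

The blue square was at (8.2, 8.9) in frame 2 and (7.6, 11.4) in frame 3.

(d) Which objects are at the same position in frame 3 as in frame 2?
the cyan triangle, the green star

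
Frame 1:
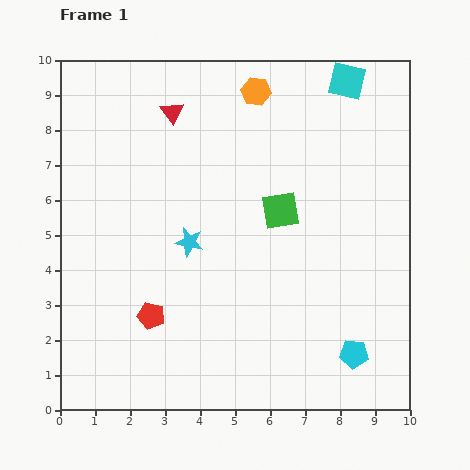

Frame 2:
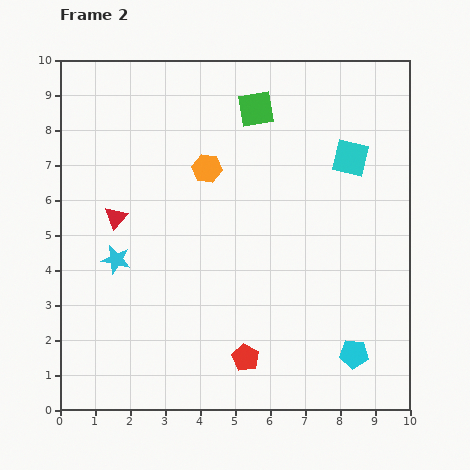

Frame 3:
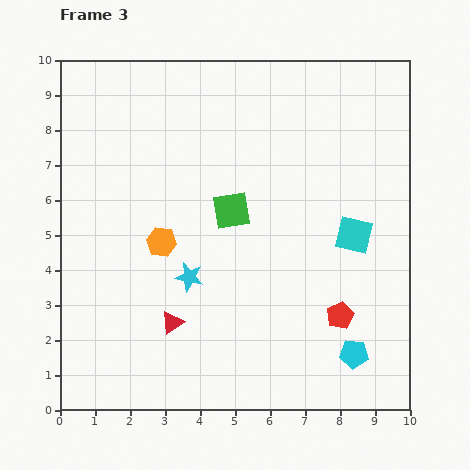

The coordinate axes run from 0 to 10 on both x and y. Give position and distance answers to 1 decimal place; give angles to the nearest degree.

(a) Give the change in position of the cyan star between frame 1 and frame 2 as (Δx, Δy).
(-2.1, -0.5)

The cyan star was at (3.7, 4.8) in frame 1 and (1.6, 4.3) in frame 2.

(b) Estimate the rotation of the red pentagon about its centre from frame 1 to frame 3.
30° clockwise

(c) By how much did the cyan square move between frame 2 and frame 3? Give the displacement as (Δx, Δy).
(0.1, -2.2)

The cyan square was at (8.3, 7.2) in frame 2 and (8.4, 5.0) in frame 3.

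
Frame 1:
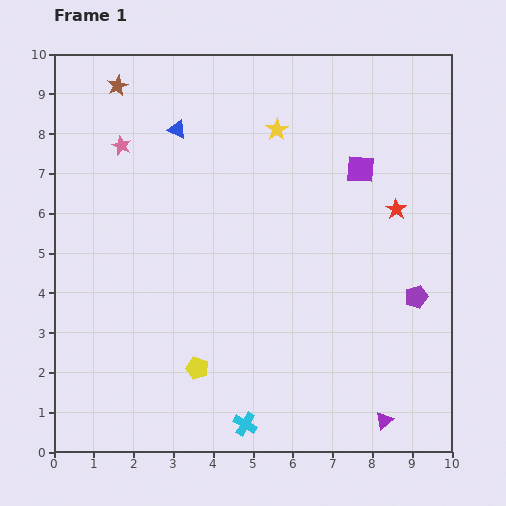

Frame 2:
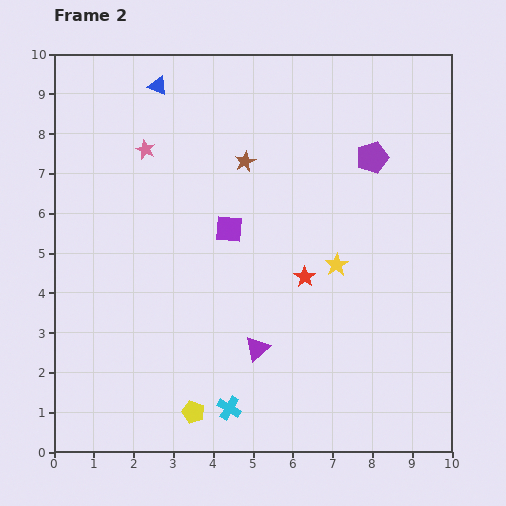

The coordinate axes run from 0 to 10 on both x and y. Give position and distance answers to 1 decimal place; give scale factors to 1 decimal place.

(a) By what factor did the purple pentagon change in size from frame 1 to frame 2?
1.4×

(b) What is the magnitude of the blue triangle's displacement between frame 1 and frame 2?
1.2

The blue triangle moved from (3.1, 8.1) to (2.6, 9.2), a distance of √(0.5² + 1.1²) ≈ 1.2.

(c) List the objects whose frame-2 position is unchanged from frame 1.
none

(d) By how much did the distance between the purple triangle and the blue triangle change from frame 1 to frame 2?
-1.9

Distance in frame 1: 9.0. Distance in frame 2: 7.1.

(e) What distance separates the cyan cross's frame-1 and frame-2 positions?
0.6

The cyan cross moved from (4.8, 0.7) to (4.4, 1.1), a distance of √(0.4² + 0.4²) ≈ 0.6.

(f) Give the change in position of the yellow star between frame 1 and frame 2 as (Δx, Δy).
(1.5, -3.4)

The yellow star was at (5.6, 8.1) in frame 1 and (7.1, 4.7) in frame 2.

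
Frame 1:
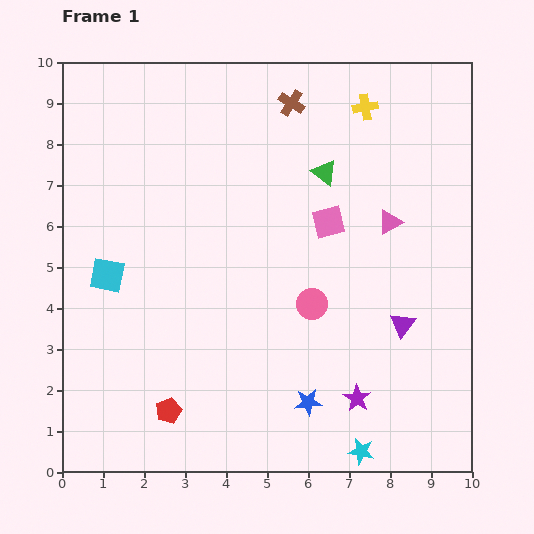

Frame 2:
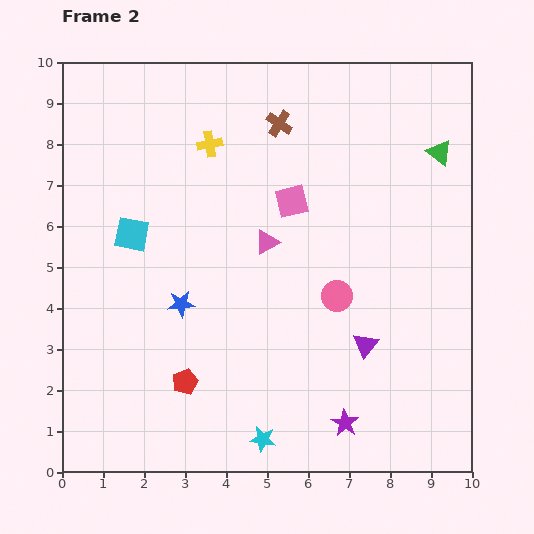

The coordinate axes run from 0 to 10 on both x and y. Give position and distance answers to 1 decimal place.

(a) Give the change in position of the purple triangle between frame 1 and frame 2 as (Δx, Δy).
(-0.9, -0.5)

The purple triangle was at (8.3, 3.6) in frame 1 and (7.4, 3.1) in frame 2.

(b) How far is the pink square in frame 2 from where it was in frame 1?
1.0

The pink square moved from (6.5, 6.1) to (5.6, 6.6), a distance of √(0.9² + 0.5²) ≈ 1.0.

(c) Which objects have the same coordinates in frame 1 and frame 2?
none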